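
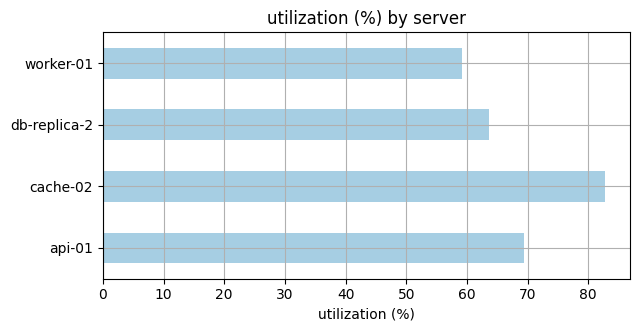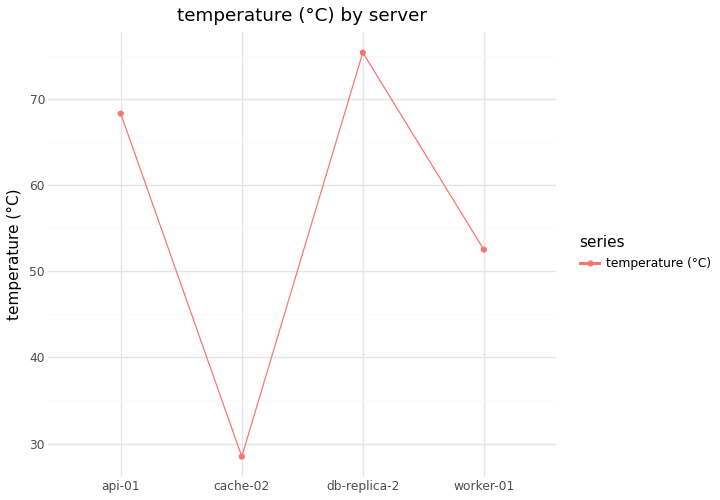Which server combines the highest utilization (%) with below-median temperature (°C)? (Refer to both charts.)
Chart 2 median temperature (°C) ≈ 60; below-median servers: cache-02, worker-01. Among those, cache-02 has the highest utilization (%) (≈ 80).

cache-02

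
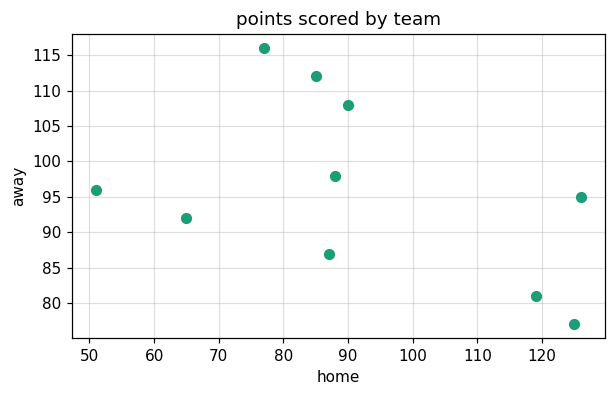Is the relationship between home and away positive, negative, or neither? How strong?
Points are negatively correlated; moderate (|r| ≈ 0.5).

negative, moderate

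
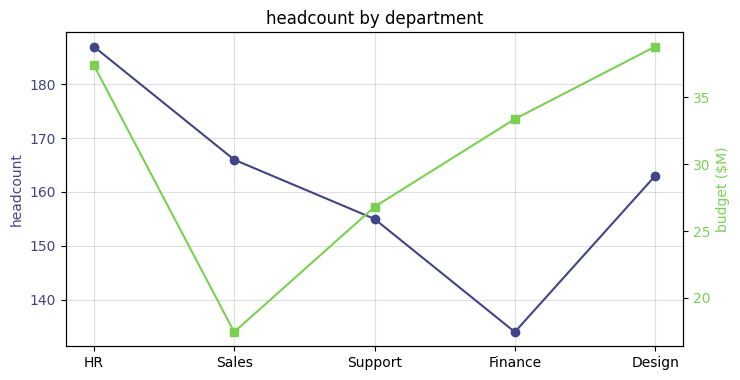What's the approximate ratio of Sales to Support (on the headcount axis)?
Sales ≈ 165, Support ≈ 155; 165/155 ≈ 1.06.

≈ 1.06×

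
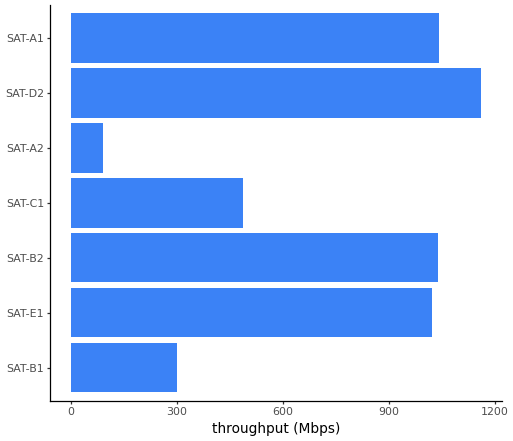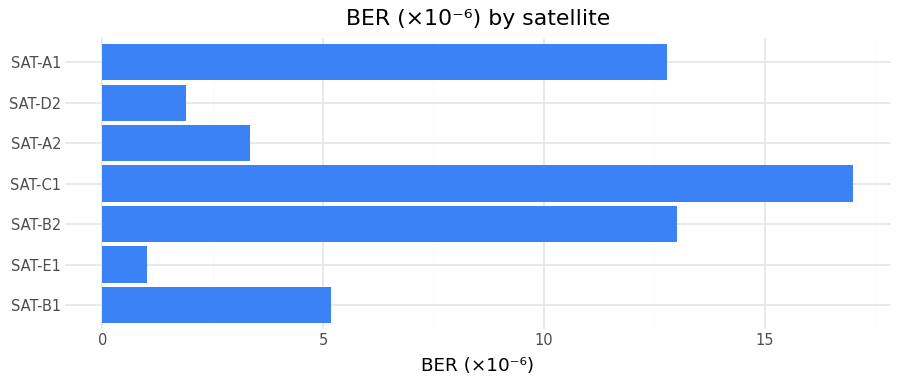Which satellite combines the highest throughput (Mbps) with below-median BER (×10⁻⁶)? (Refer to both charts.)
Chart 2 median BER (×10⁻⁶) ≈ 6; below-median satellites: SAT-E1, SAT-A2, SAT-D2. Among those, SAT-D2 has the highest throughput (Mbps) (≈ 1200).

SAT-D2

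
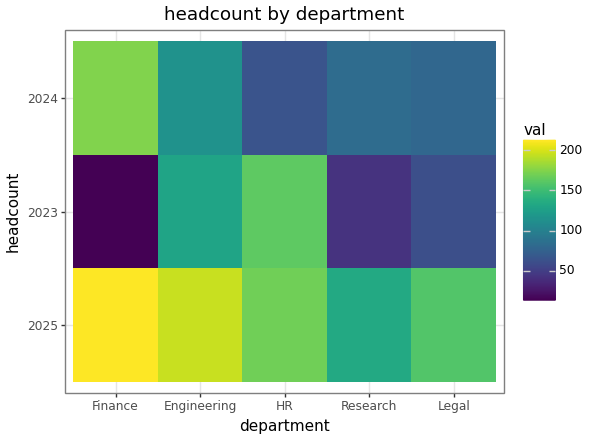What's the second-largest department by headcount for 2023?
Engineering

Top 3 for 2023: HR ≈ 160, Engineering ≈ 120, Legal ≈ 60.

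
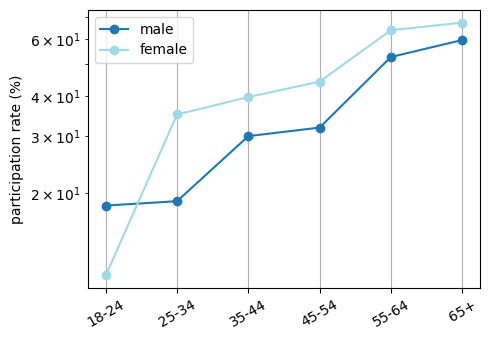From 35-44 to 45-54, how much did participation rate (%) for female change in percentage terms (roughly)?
≈ +12.5%

35-44 ≈ 40, 45-54 ≈ 45; (45 − 40) / 40 ≈ +12.5%.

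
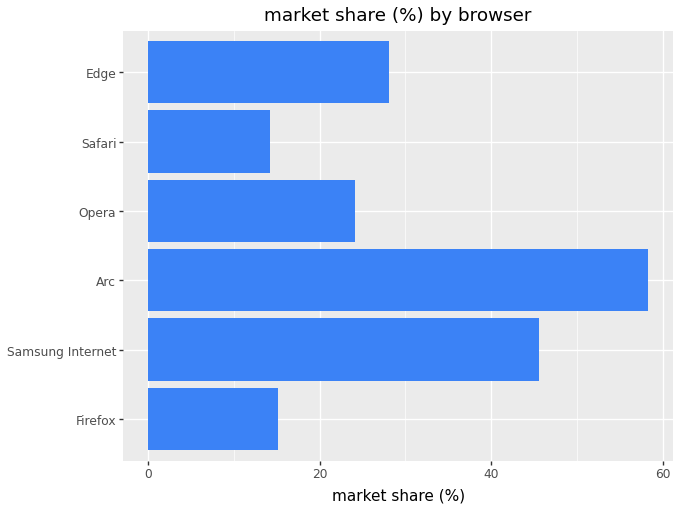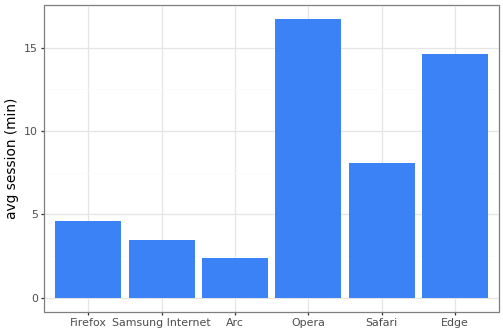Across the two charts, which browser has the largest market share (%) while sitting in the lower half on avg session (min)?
Chart 2 median avg session (min) ≈ 6; below-median browsers: Firefox, Samsung Internet, Arc. Among those, Arc has the highest market share (%) (≈ 60).

Arc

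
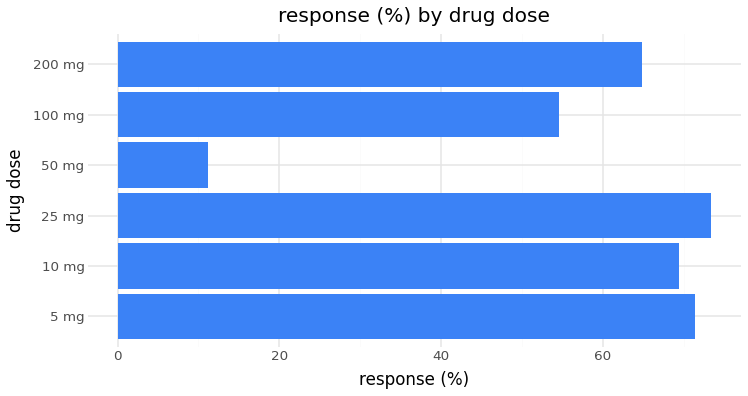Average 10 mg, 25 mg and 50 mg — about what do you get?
(70 + 70 + 10) / 3 ≈ 50.

≈ 50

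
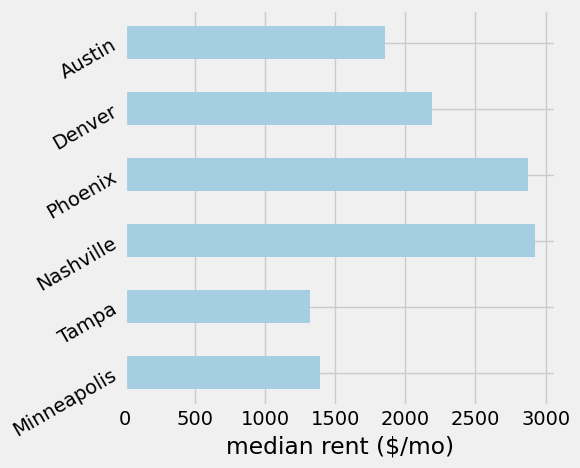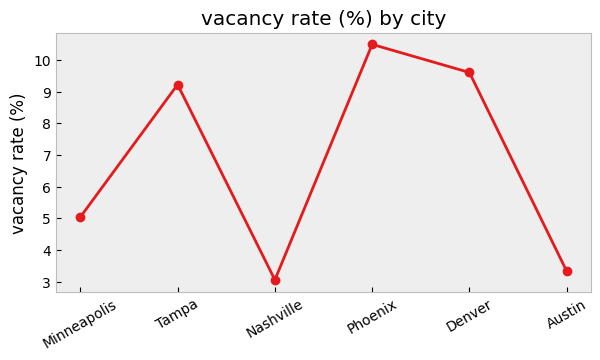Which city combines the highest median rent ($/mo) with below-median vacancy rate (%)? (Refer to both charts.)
Nashville

Chart 2 median vacancy rate (%) ≈ 7; below-median cities: Minneapolis, Nashville, Austin. Among those, Nashville has the highest median rent ($/mo) (≈ 3000).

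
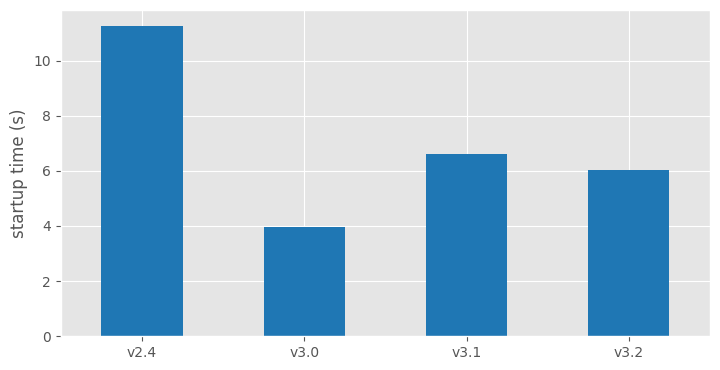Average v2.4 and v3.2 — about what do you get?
(11 + 6) / 2 ≈ 8.

≈ 8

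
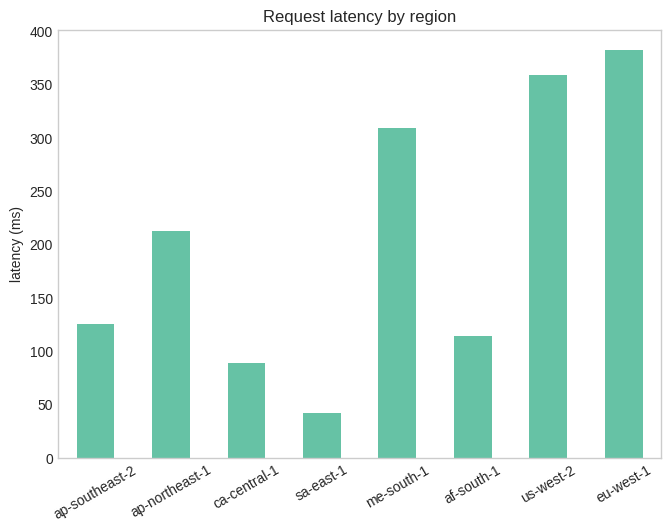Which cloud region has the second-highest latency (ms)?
us-west-2

Top 3: eu-west-1 ≈ 400, us-west-2 ≈ 350, me-south-1 ≈ 300.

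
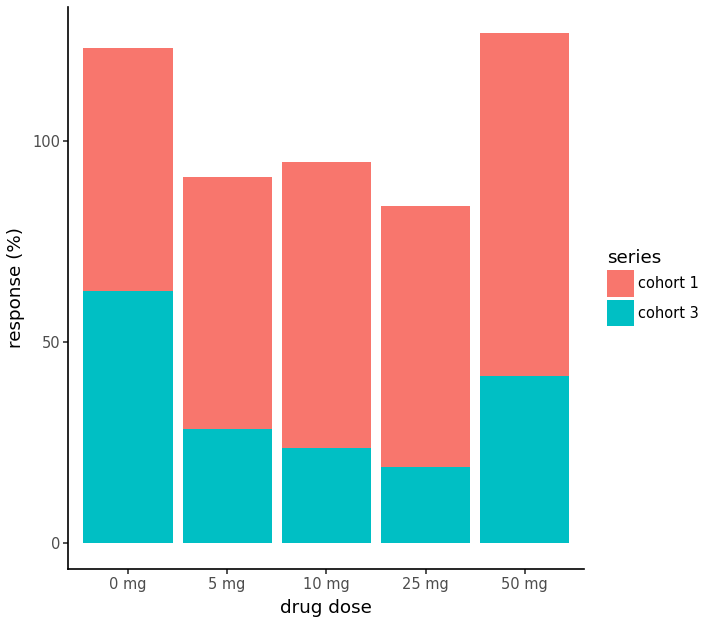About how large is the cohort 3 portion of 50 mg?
≈ 40

cohort 3 top ≈ 40, bottom ≈ 0; segment ≈ 40.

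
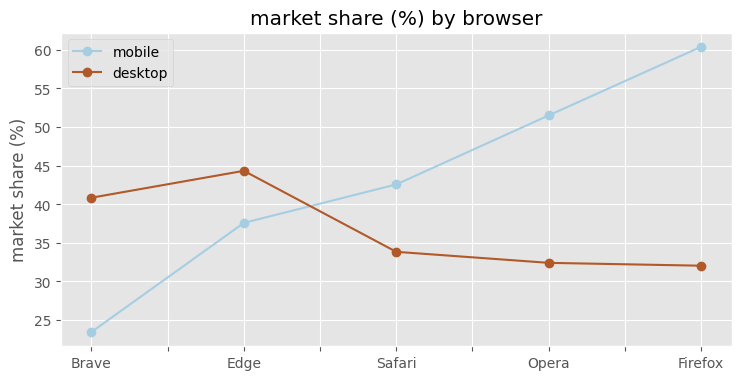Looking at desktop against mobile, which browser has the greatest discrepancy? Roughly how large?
Firefox: desktop ≈ 30, mobile ≈ 60 → gap ≈ 30. Next-largest (Opera) is only ≈ 20.

Firefox, ≈ 30 %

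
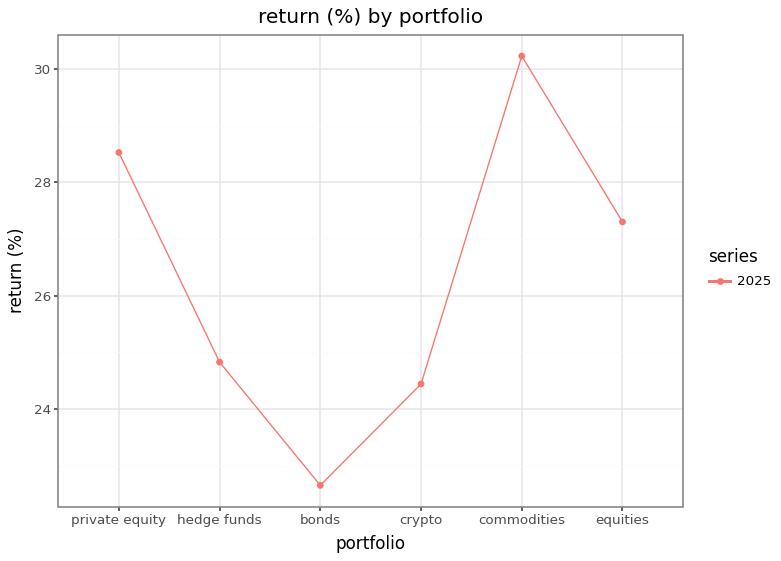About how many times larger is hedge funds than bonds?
≈ 1.09×

hedge funds ≈ 25, bonds ≈ 23; 25/23 ≈ 1.09.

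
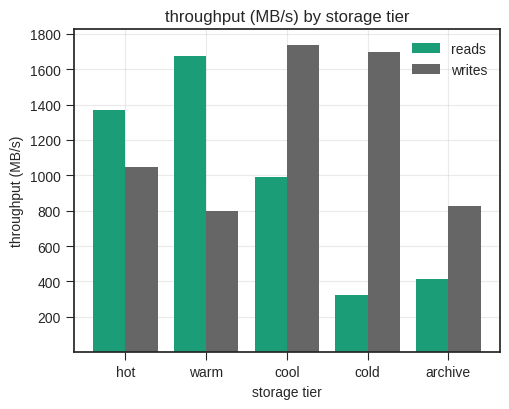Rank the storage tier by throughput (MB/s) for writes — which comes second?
cold

Top 3 for writes: cool ≈ 1800, cold ≈ 1600, hot ≈ 1000.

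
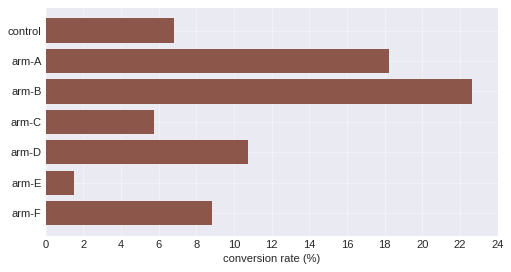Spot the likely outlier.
arm-B

arm-B ≈ 22; the rest sit between ≈ 2 and ≈ 18.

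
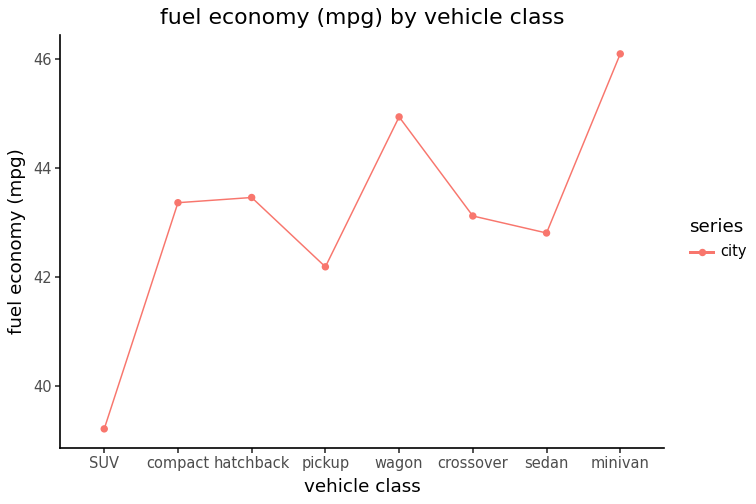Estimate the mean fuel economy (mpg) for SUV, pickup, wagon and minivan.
≈ 43

(39 + 42 + 45 + 46) / 4 ≈ 43.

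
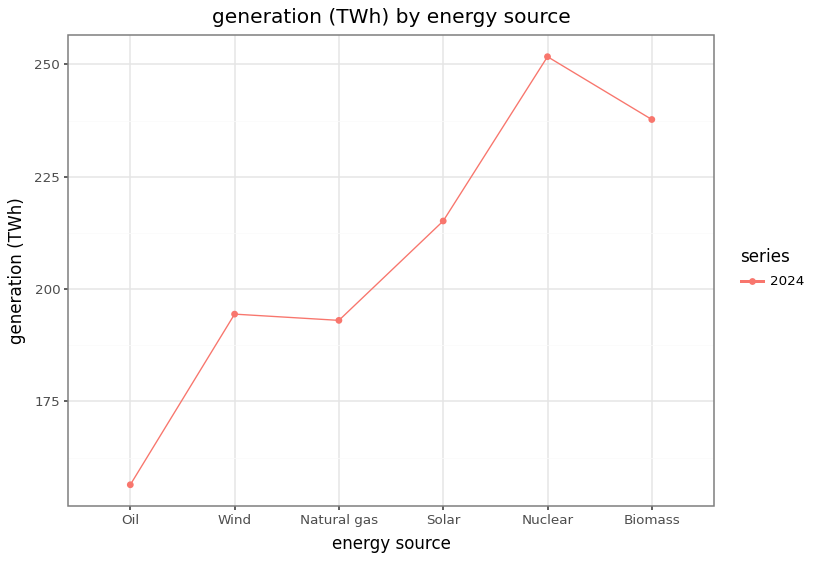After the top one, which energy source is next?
Biomass

Top 3: Nuclear ≈ 250, Biomass ≈ 240, Solar ≈ 220.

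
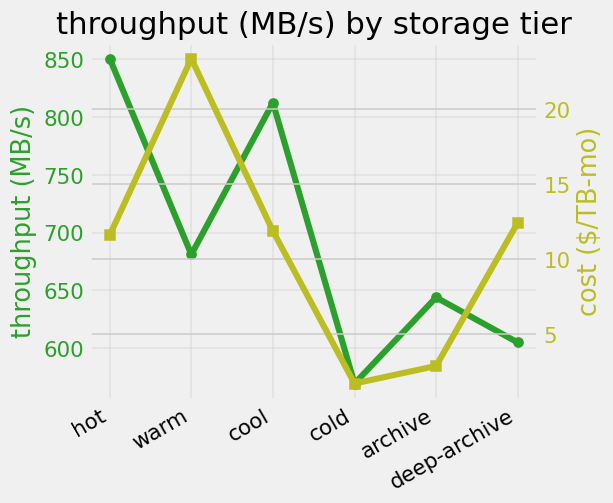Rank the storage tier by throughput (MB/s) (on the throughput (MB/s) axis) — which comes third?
Top 4 (on the throughput (MB/s) axis): hot ≈ 850, cool ≈ 825, warm ≈ 675, archive ≈ 650.

warm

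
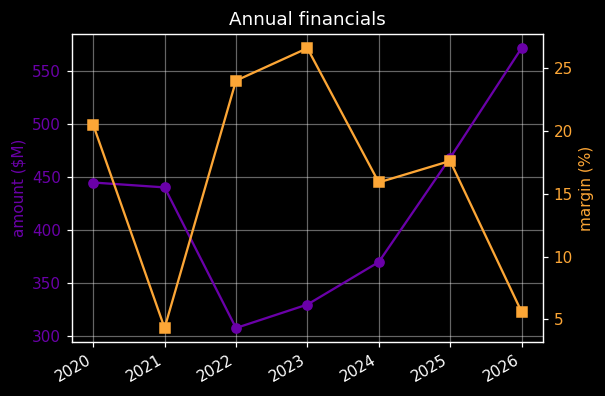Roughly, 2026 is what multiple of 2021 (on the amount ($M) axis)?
2026 ≈ 575, 2021 ≈ 450; 575/450 ≈ 1.28.

≈ 1.28×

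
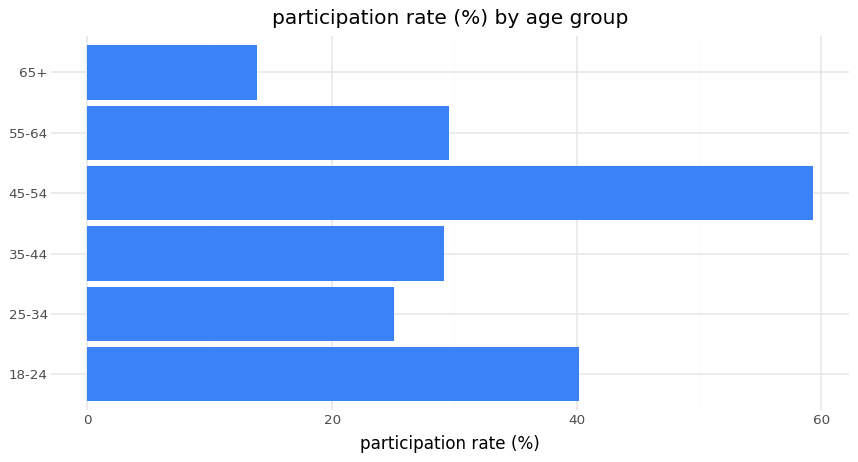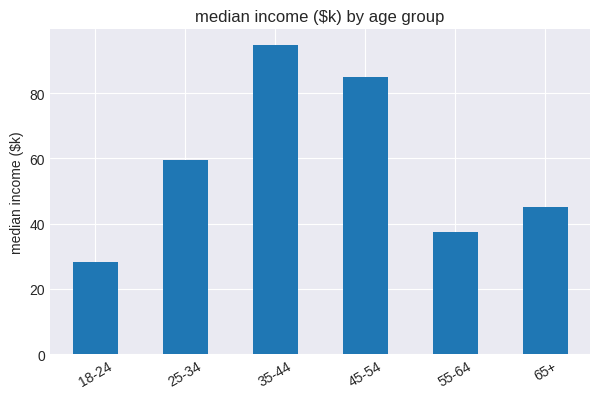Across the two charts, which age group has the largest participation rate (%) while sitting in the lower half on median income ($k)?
18-24

Chart 2 median median income ($k) ≈ 50; below-median age groups: 18-24, 55-64, 65+. Among those, 18-24 has the highest participation rate (%) (≈ 40).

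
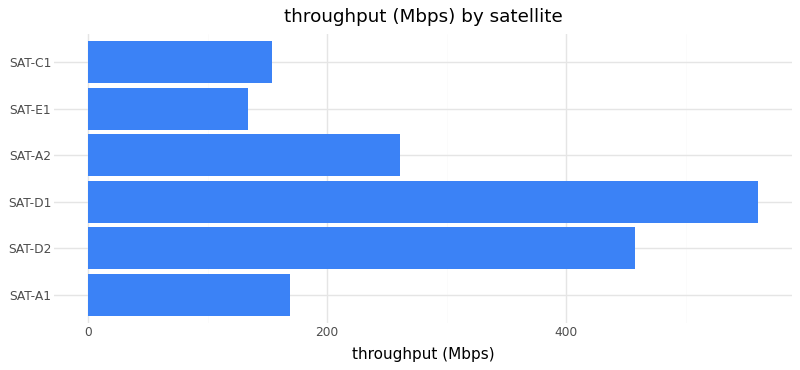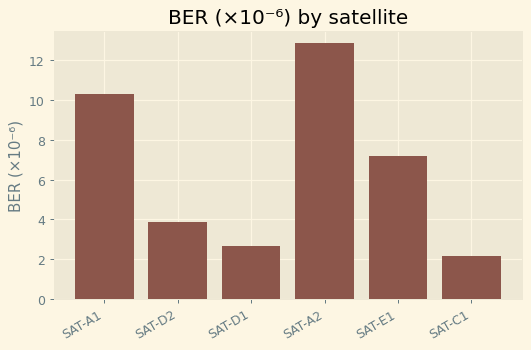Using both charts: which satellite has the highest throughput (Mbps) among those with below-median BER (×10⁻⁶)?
Chart 2 median BER (×10⁻⁶) ≈ 6; below-median satellites: SAT-D2, SAT-D1, SAT-C1. Among those, SAT-D1 has the highest throughput (Mbps) (≈ 600).

SAT-D1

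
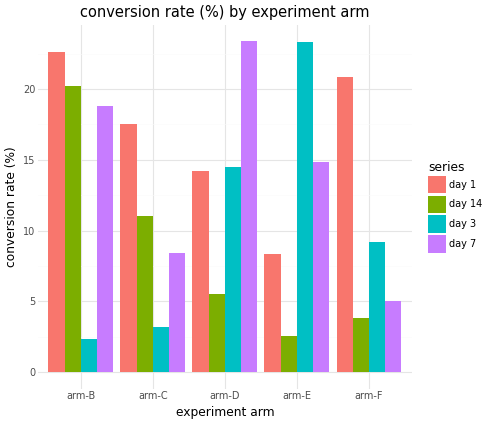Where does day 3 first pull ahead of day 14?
arm-D

arm-C: day 3 ≈ 4 vs day 14 ≈ 12 (not yet); arm-D: day 3 ≈ 14 vs day 14 ≈ 6 (first crossover).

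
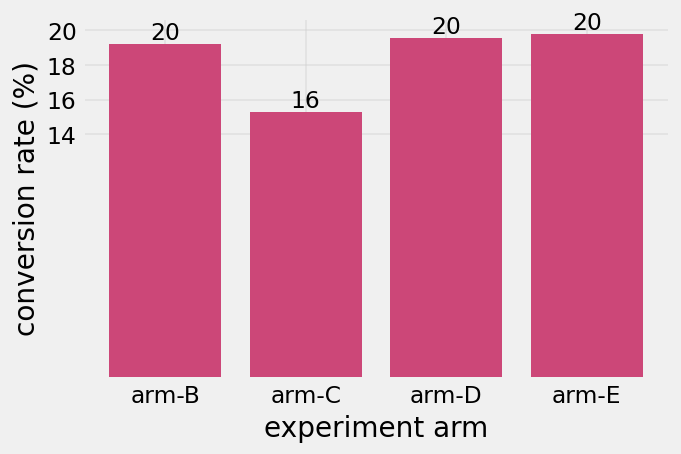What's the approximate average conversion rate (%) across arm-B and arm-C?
(20 + 16) / 2 ≈ 18.

≈ 18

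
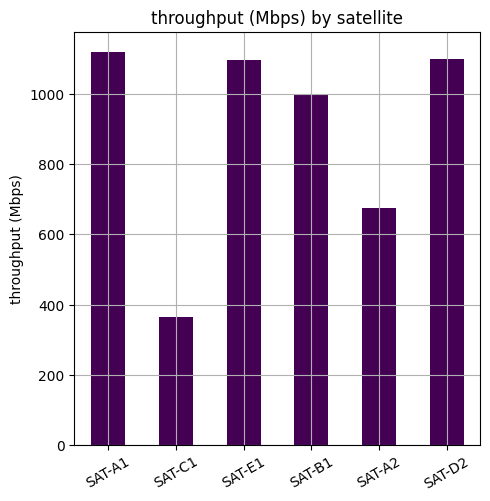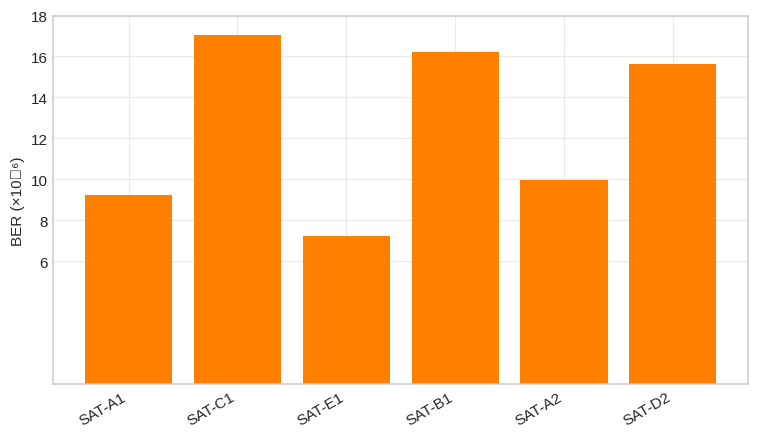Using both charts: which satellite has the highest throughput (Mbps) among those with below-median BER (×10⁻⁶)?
SAT-A1

Chart 2 median BER (×10⁻⁶) ≈ 12; below-median satellites: SAT-A1, SAT-E1, SAT-A2. Among those, SAT-A1 has the highest throughput (Mbps) (≈ 1200).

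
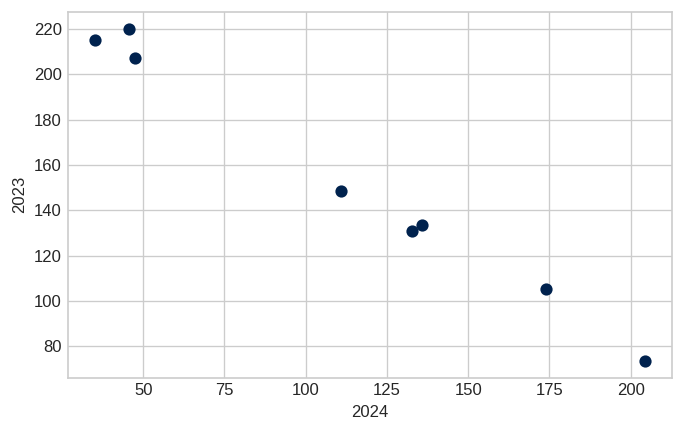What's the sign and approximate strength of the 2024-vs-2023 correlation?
negative, strong

Points are negatively correlated; strong (|r| ≈ 1.0).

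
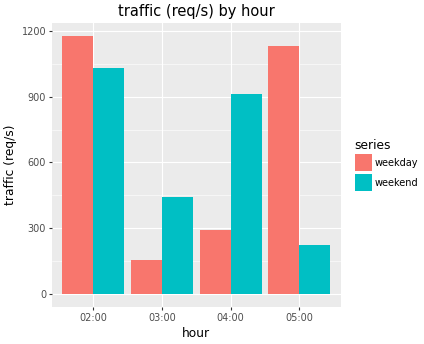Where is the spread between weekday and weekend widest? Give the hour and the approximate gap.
05:00: weekday ≈ 1100, weekend ≈ 200 → gap ≈ 900. Next-largest (04:00) is only ≈ 600.

05:00, ≈ 900 req/s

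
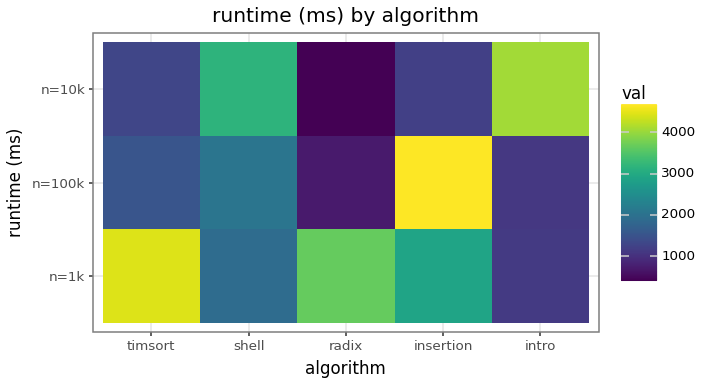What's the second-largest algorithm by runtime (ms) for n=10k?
shell

Top 3 for n=10k: intro ≈ 4000, shell ≈ 3000, timsort ≈ 1500.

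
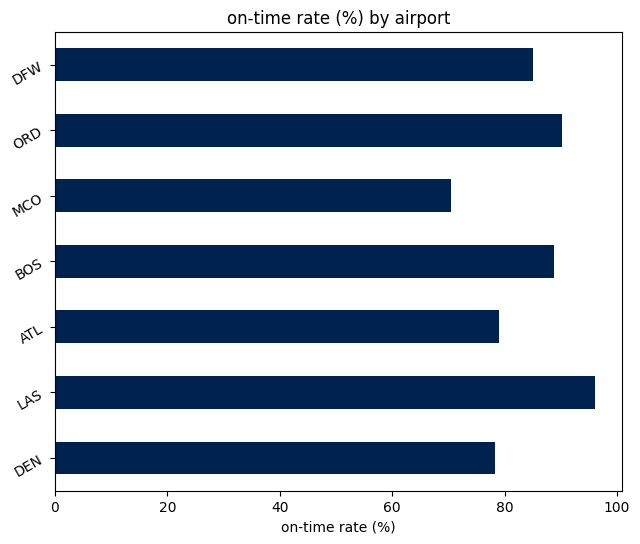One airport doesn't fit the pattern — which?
MCO

MCO ≈ 70; the rest sit between ≈ 80 and ≈ 100.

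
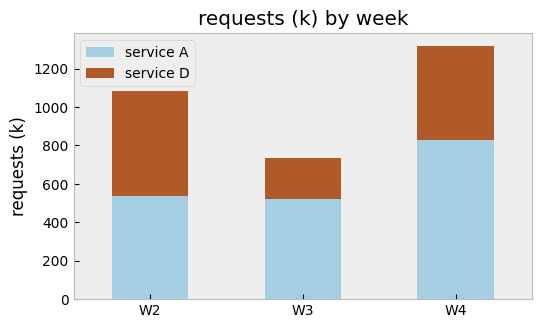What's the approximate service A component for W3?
≈ 600

service A top ≈ 600, bottom ≈ 0; segment ≈ 600.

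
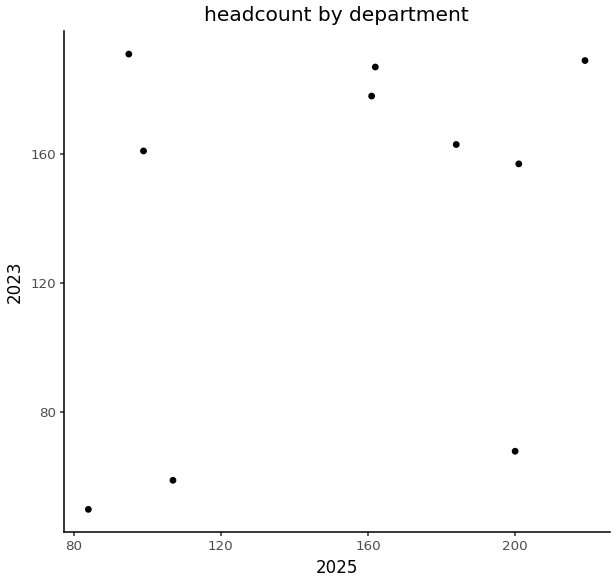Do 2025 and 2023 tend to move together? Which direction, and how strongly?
positive, weak

Points are positively correlated; weak (|r| ≈ 0.3).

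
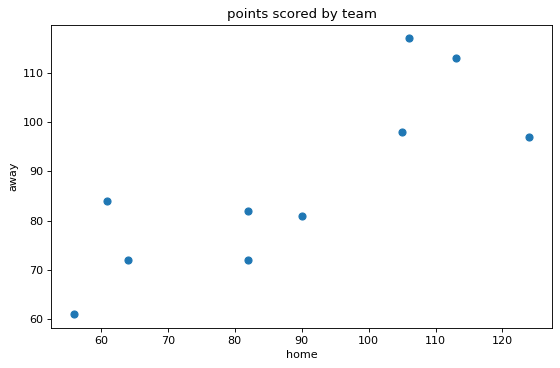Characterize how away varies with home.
Points are positively correlated; strong (|r| ≈ 0.8).

positive, strong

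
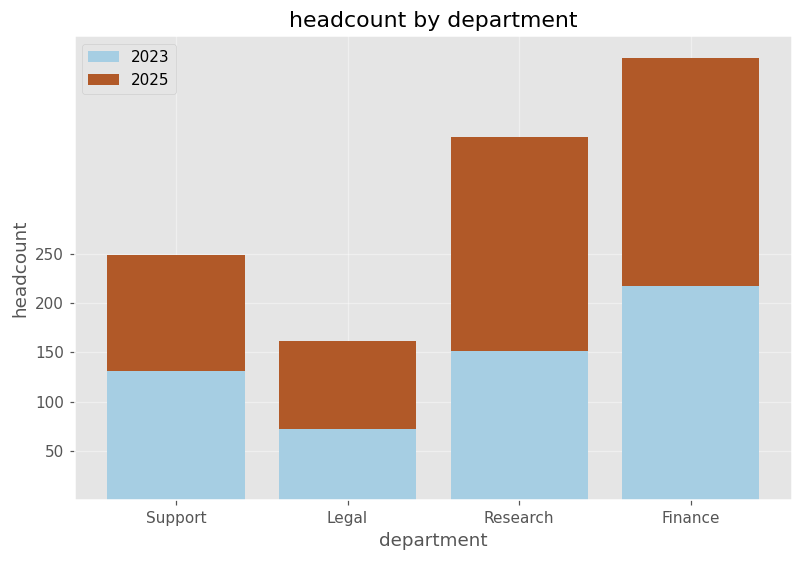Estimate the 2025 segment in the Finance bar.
2025 top ≈ 450, bottom ≈ 200; segment ≈ 250.

≈ 250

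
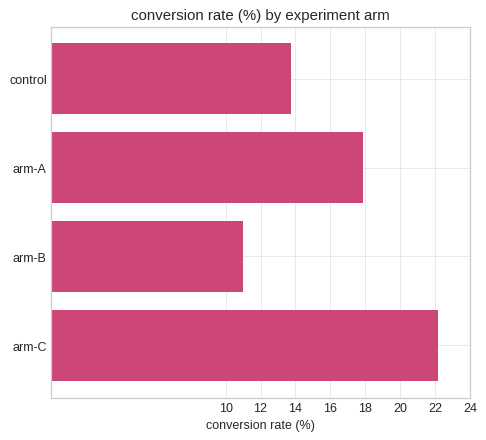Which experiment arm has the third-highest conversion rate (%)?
Top 4: arm-C ≈ 22, arm-A ≈ 18, control ≈ 14, arm-B ≈ 12.

control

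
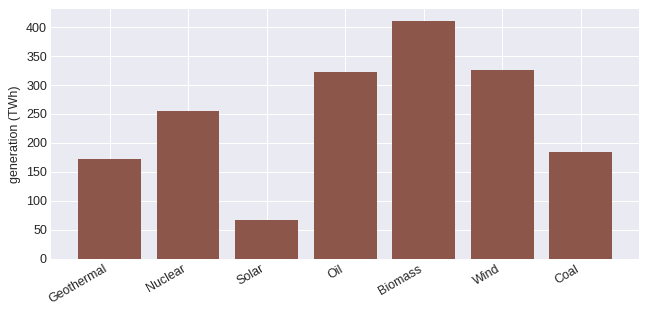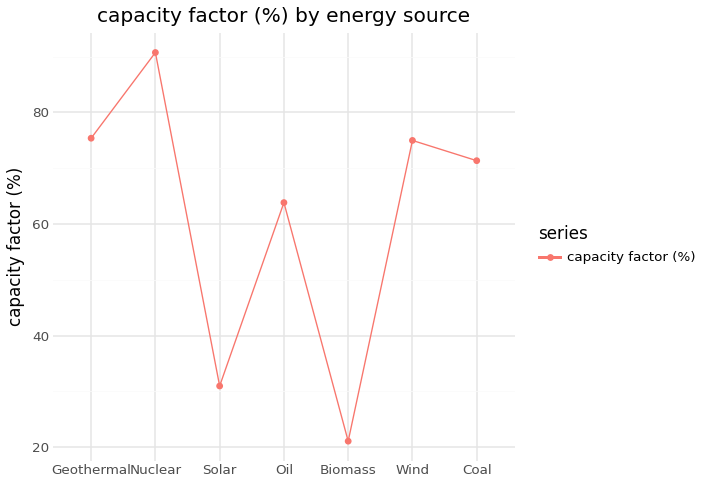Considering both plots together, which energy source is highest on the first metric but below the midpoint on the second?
Biomass

Chart 2 median capacity factor (%) ≈ 70; below-median energy sources: Solar, Oil, Biomass. Among those, Biomass has the highest generation (TWh) (≈ 400).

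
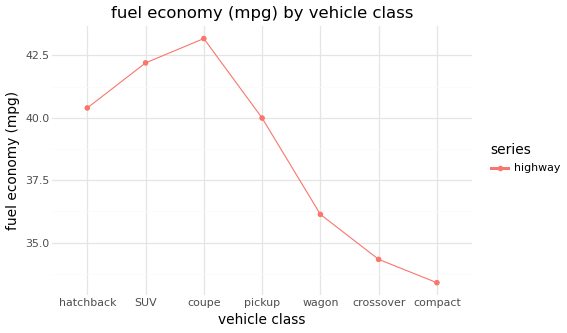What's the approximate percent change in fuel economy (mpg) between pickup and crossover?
≈ -15%

pickup ≈ 40, crossover ≈ 34; (34 − 40) / 40 ≈ -15%.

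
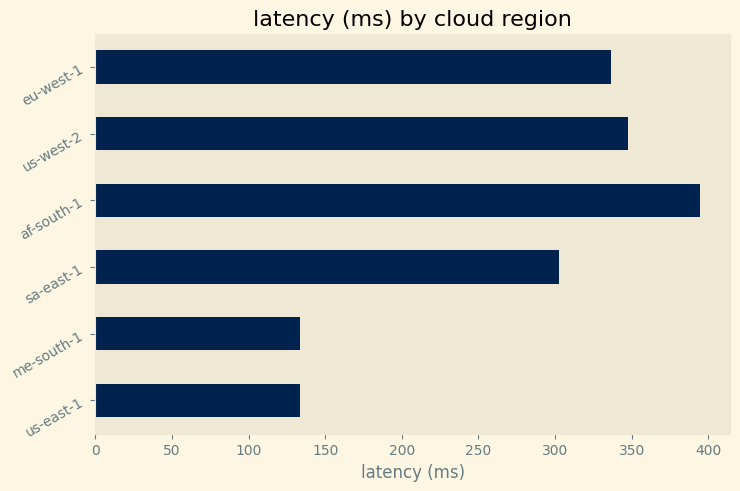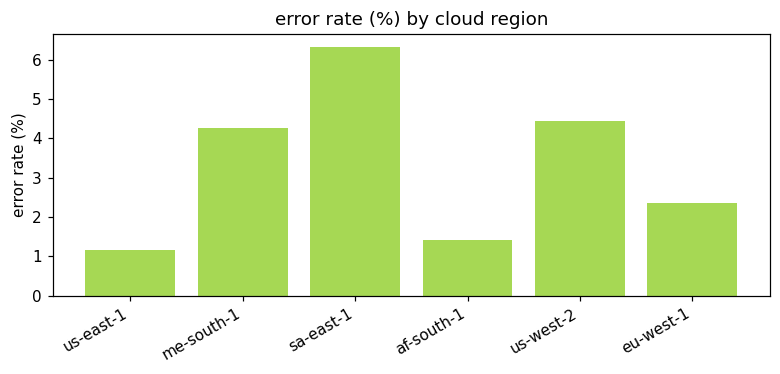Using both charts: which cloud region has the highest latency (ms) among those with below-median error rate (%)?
af-south-1

Chart 2 median error rate (%) ≈ 3; below-median cloud regions: us-east-1, af-south-1, eu-west-1. Among those, af-south-1 has the highest latency (ms) (≈ 400).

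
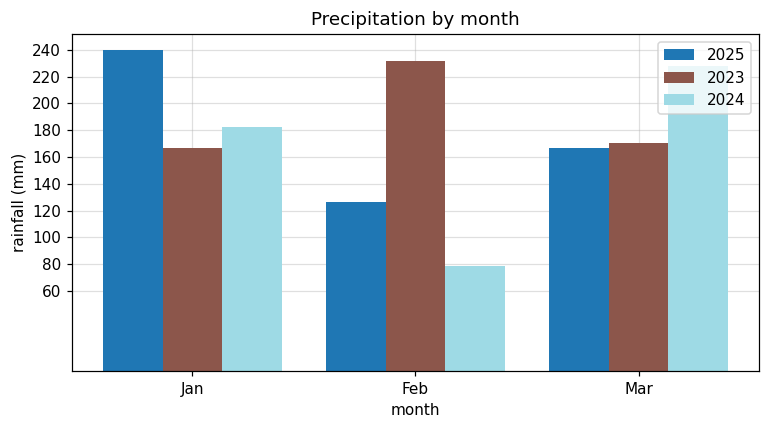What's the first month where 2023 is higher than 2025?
Feb

Jan: 2023 ≈ 160 vs 2025 ≈ 240 (not yet); Feb: 2023 ≈ 240 vs 2025 ≈ 120 (first crossover).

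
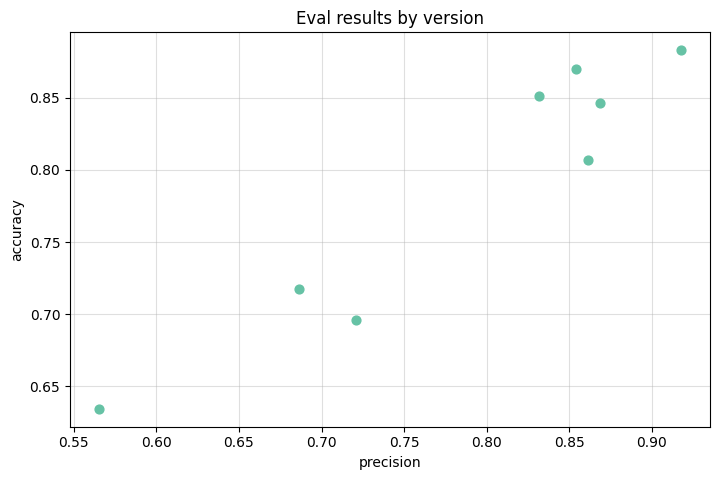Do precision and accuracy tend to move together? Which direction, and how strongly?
Points are positively correlated; strong (|r| ≈ 1.0).

positive, strong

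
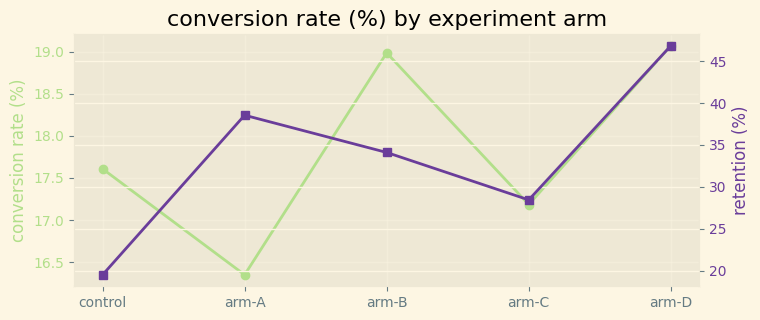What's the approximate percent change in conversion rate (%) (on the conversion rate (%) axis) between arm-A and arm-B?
≈ +15.2%

arm-A ≈ 16.5, arm-B ≈ 19.0; (19.0 − 16.5) / 16.5 ≈ +15.2%.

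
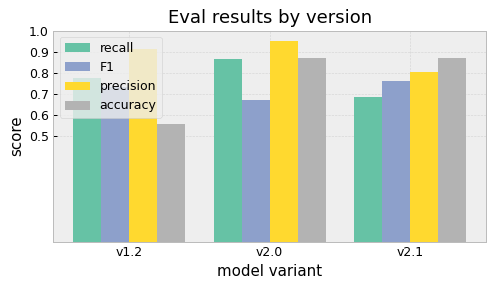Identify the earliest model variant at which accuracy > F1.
v1.2: accuracy ≈ 0.6 vs F1 ≈ 0.7 (not yet); v2.0: accuracy ≈ 0.9 vs F1 ≈ 0.7 (first crossover).

v2.0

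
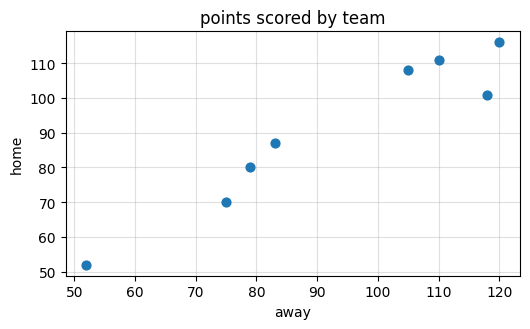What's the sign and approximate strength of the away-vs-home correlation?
Points are positively correlated; strong (|r| ≈ 1.0).

positive, strong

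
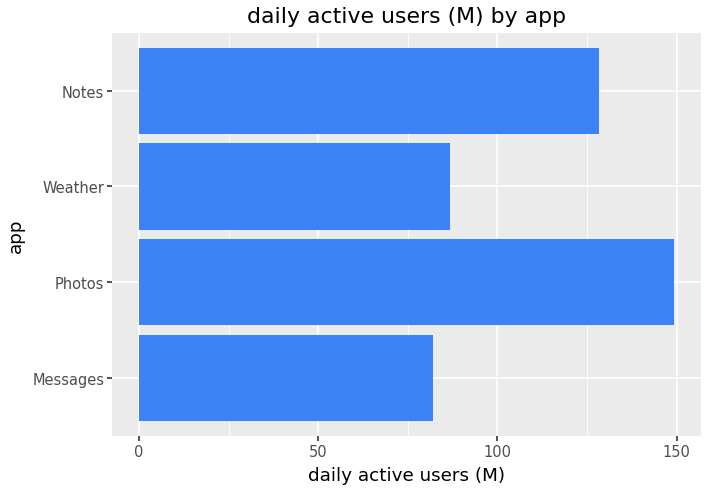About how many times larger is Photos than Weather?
Photos ≈ 140, Weather ≈ 80; 140/80 ≈ 1.75.

≈ 1.75×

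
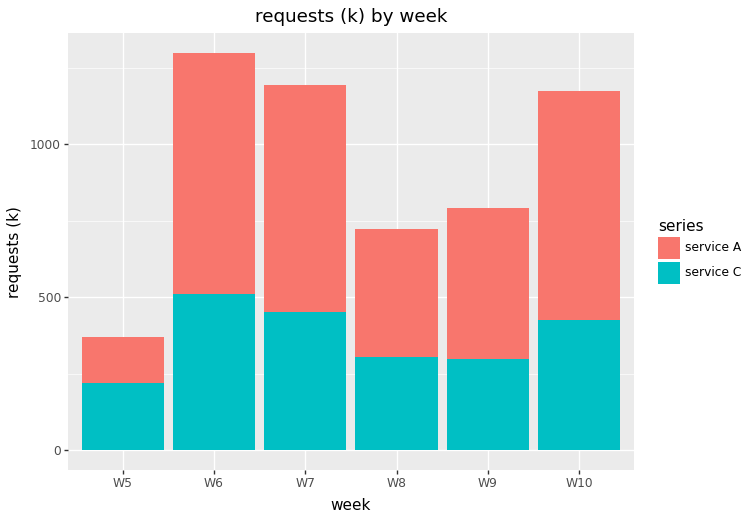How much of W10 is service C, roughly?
service C top ≈ 400, bottom ≈ 0; segment ≈ 400.

≈ 400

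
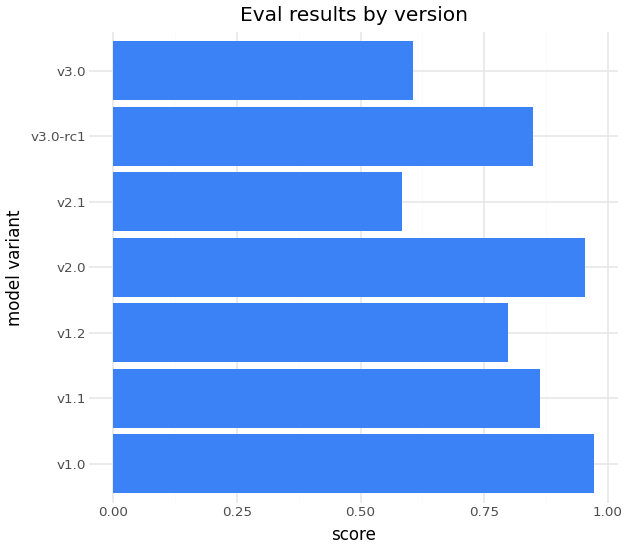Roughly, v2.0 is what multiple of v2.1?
v2.0 ≈ 1.0, v2.1 ≈ 0.6; 1.0/0.6 ≈ 1.67.

≈ 1.67×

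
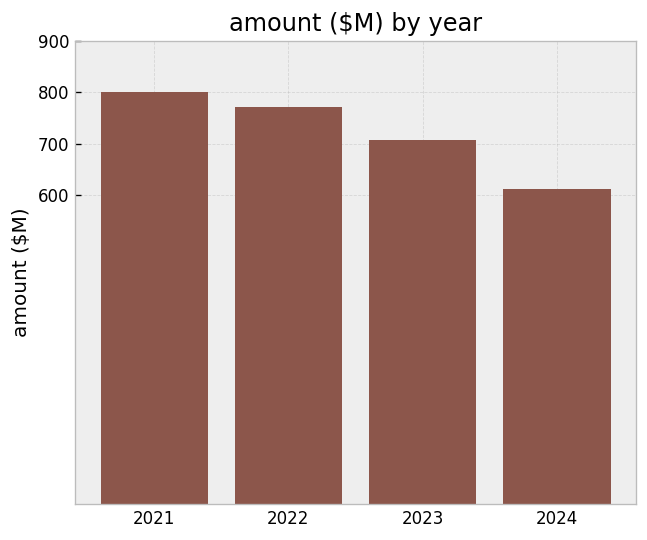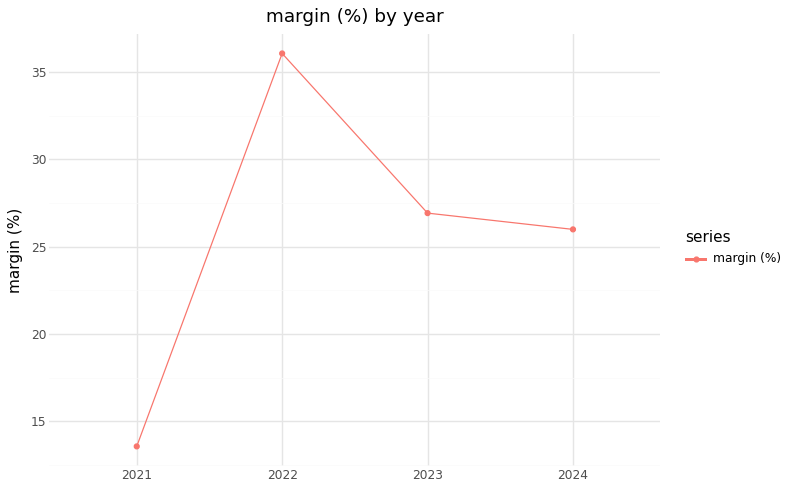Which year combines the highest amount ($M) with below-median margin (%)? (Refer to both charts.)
Chart 2 median margin (%) ≈ 25; below-median years: 2021, 2024. Among those, 2021 has the highest amount ($M) (≈ 800).

2021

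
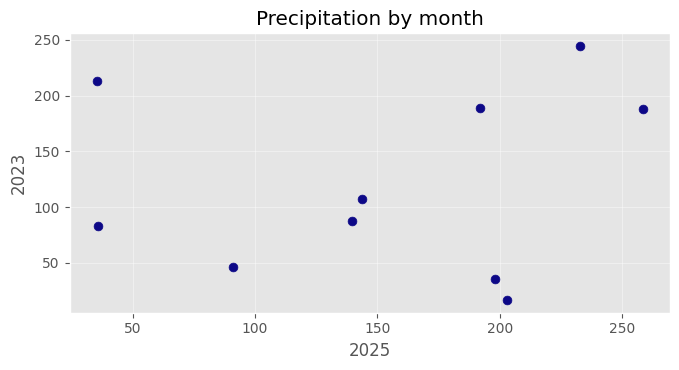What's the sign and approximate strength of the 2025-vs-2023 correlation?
no clear correlation

Points are roughly uncorrelated; weak (|r| ≈ 0.2).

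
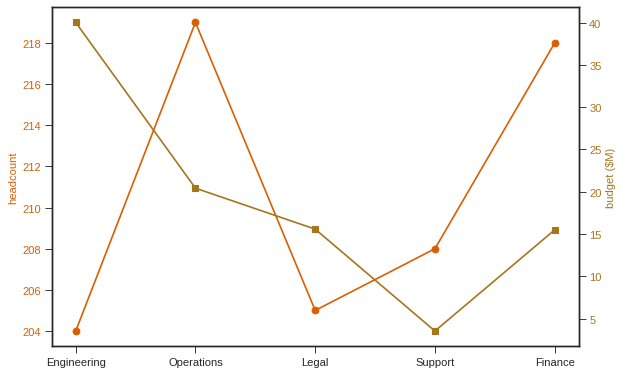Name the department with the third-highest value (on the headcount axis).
Top 4 (on the headcount axis): Operations ≈ 220, Finance ≈ 218, Support ≈ 208, Legal ≈ 204.

Support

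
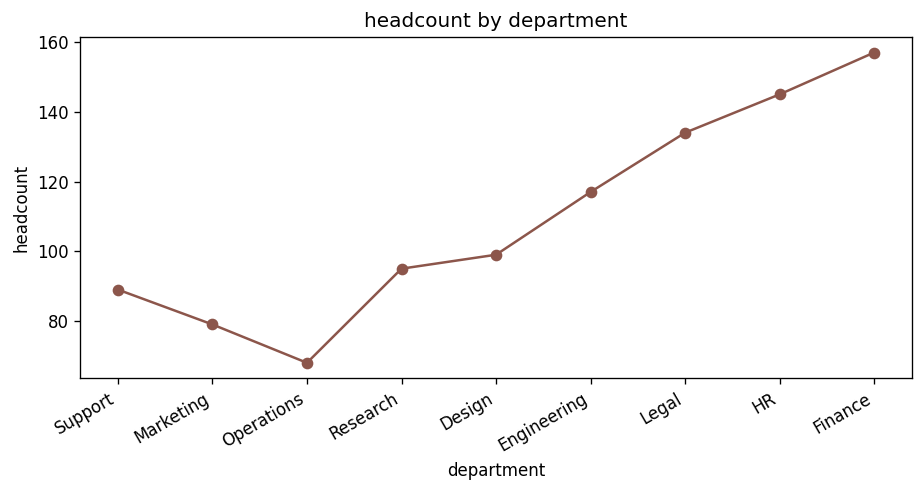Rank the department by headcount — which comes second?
Top 3: Finance ≈ 160, HR ≈ 140, Legal ≈ 130.

HR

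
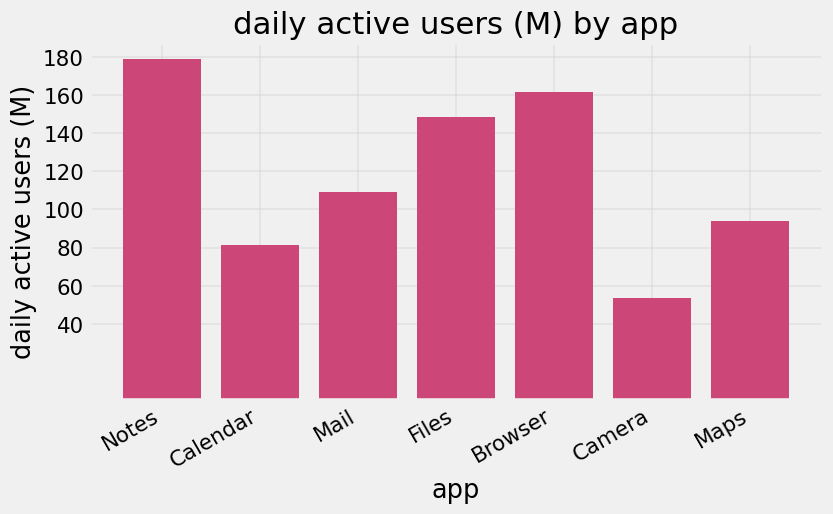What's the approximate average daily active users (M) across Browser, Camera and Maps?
≈ 107

(160 + 60 + 100) / 3 ≈ 107.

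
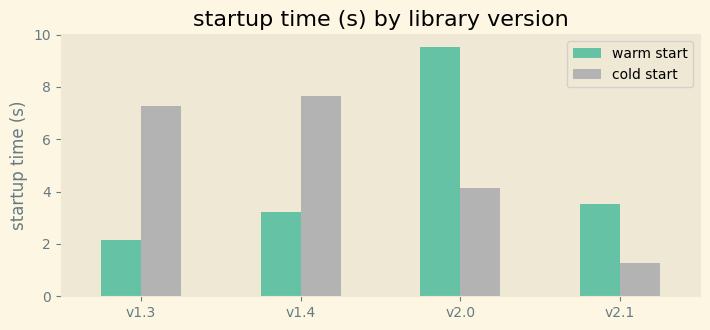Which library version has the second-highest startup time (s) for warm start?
v2.1

Top 3 for warm start: v2.0 ≈ 10, v2.1 ≈ 4, v1.4 ≈ 3.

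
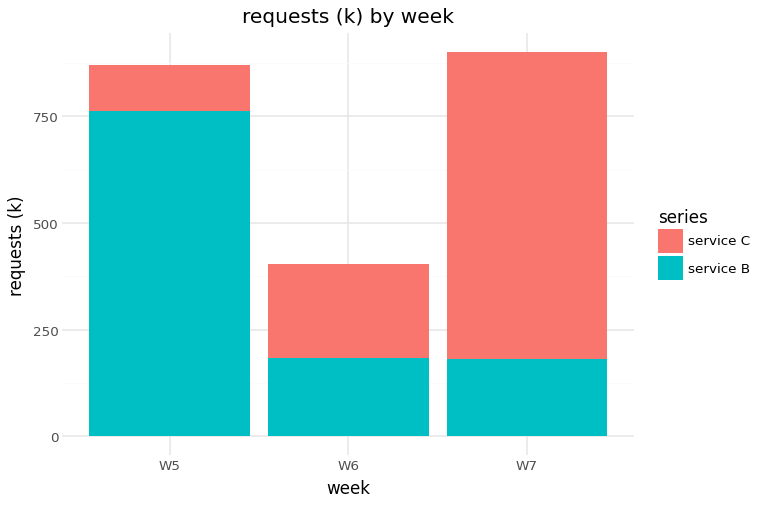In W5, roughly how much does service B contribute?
service B top ≈ 800, bottom ≈ 0; segment ≈ 800.

≈ 800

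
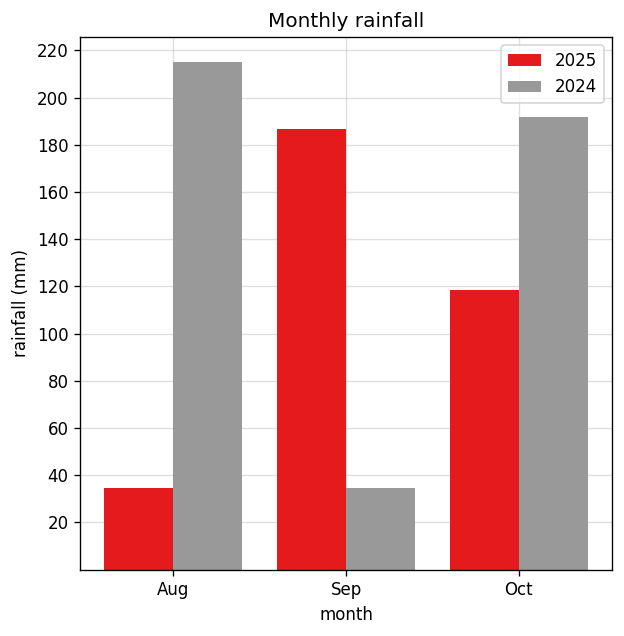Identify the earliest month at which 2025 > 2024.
Sep

Aug: 2025 ≈ 40 vs 2024 ≈ 220 (not yet); Sep: 2025 ≈ 180 vs 2024 ≈ 40 (first crossover).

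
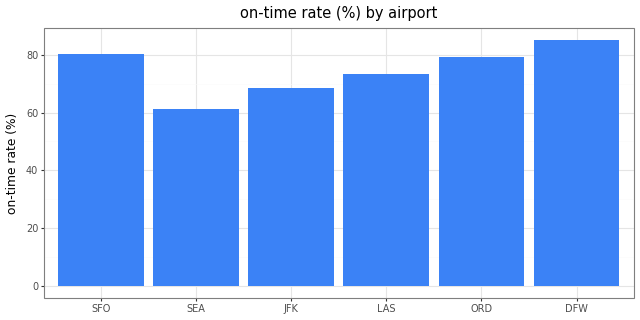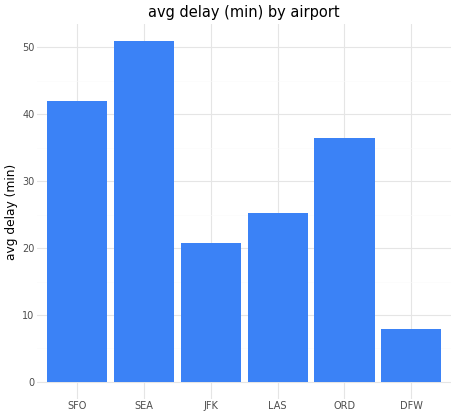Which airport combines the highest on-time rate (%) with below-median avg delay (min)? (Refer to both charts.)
DFW

Chart 2 median avg delay (min) ≈ 30; below-median airports: JFK, LAS, DFW. Among those, DFW has the highest on-time rate (%) (≈ 90).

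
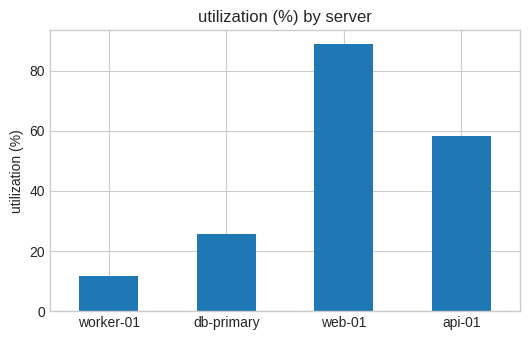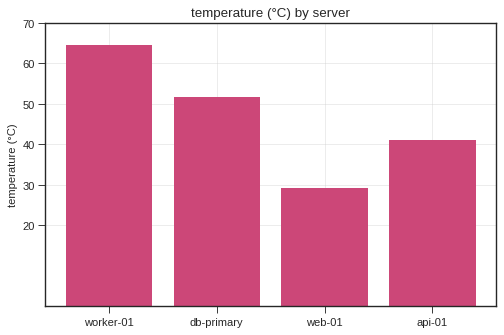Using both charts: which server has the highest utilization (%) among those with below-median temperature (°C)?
Chart 2 median temperature (°C) ≈ 50; below-median servers: web-01, api-01. Among those, web-01 has the highest utilization (%) (≈ 90).

web-01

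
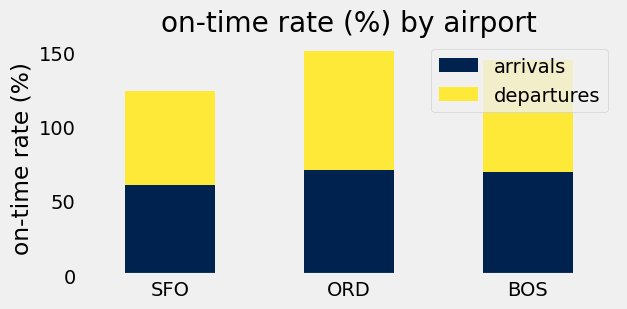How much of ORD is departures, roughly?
departures top ≈ 160, bottom ≈ 80; segment ≈ 80.

≈ 80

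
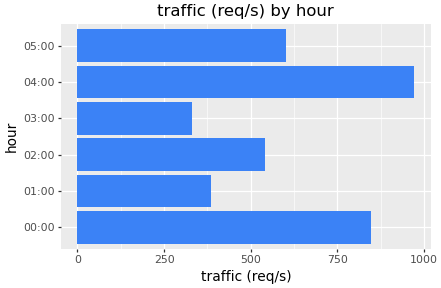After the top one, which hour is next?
Top 3: 04:00 ≈ 1000, 00:00 ≈ 800, 05:00 ≈ 600.

00:00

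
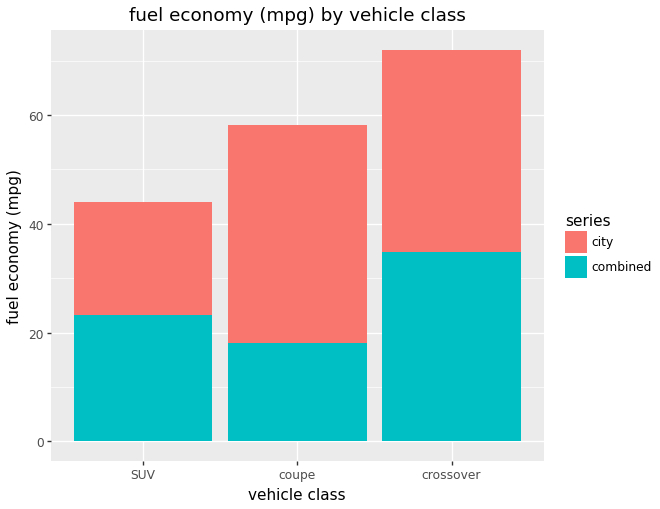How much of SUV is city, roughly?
≈ 20

city top ≈ 40, bottom ≈ 20; segment ≈ 20.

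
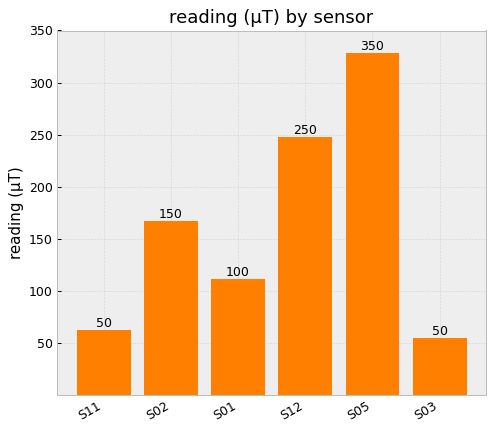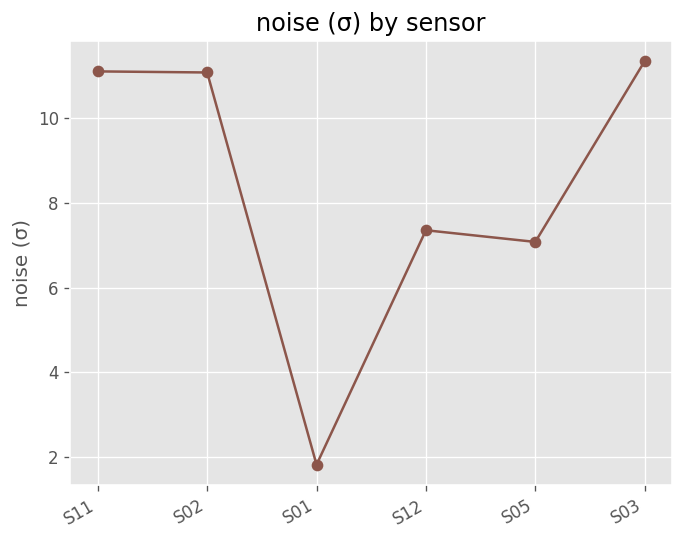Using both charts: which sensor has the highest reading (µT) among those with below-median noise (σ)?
Chart 2 median noise (σ) ≈ 10; below-median sensors: S01, S12, S05. Among those, S05 has the highest reading (µT) (≈ 350).

S05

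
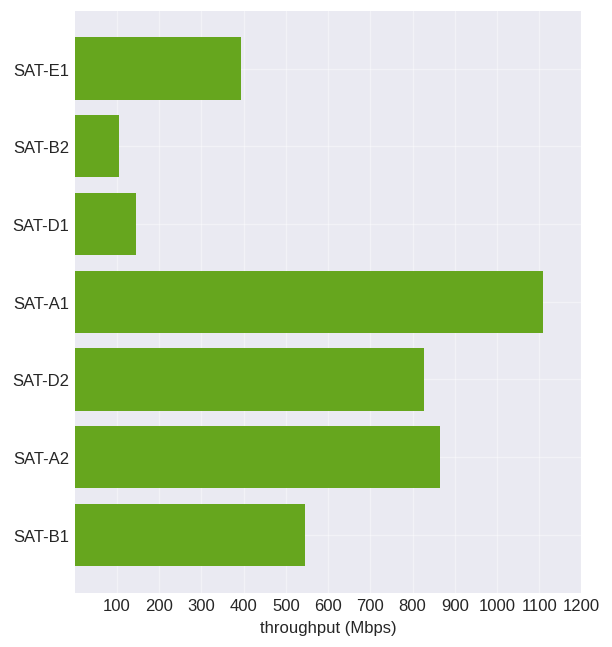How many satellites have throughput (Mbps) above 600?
3

Above 600: SAT-A1, SAT-D2, SAT-A2.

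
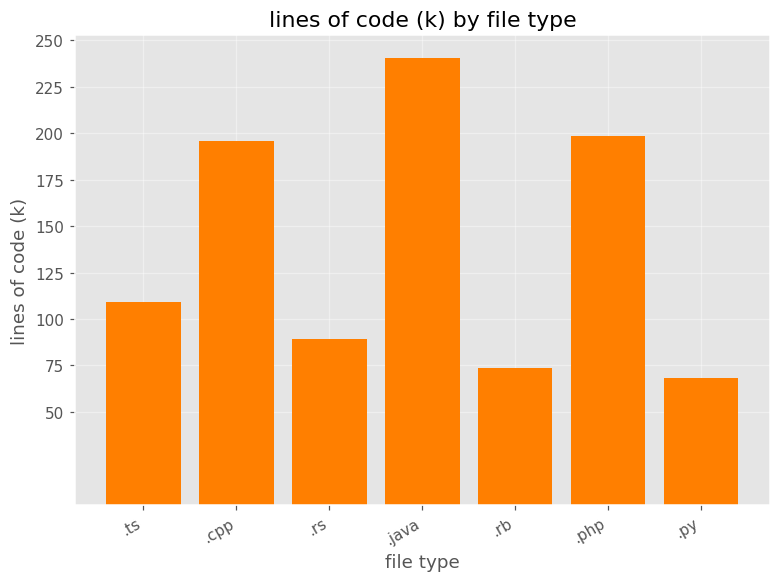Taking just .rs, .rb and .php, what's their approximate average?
(100 + 75 + 200) / 3 ≈ 125.

≈ 125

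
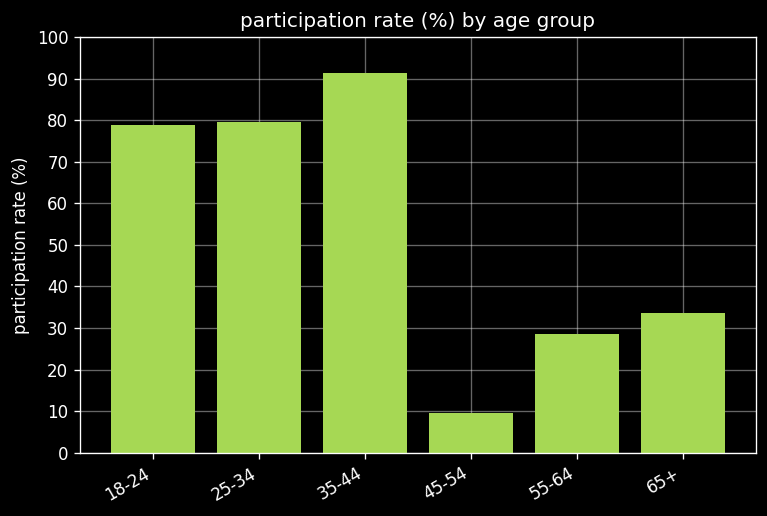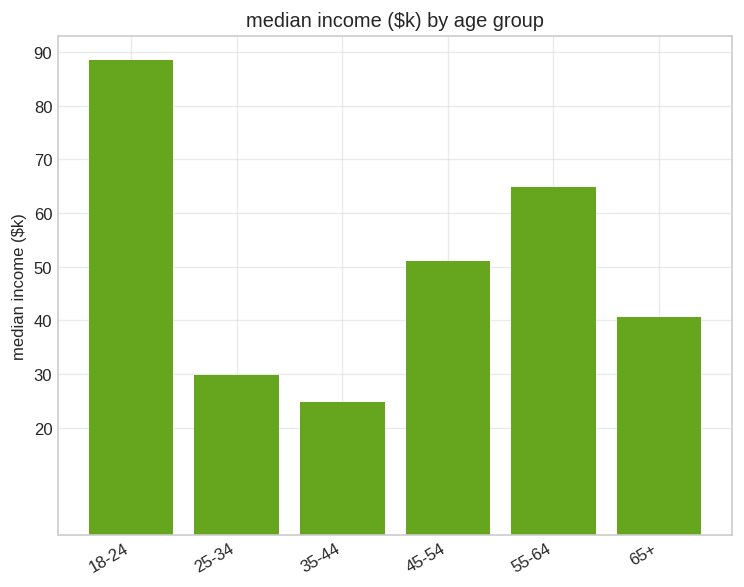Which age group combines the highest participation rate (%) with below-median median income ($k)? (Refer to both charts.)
Chart 2 median median income ($k) ≈ 50; below-median age groups: 25-34, 35-44, 65+. Among those, 35-44 has the highest participation rate (%) (≈ 90).

35-44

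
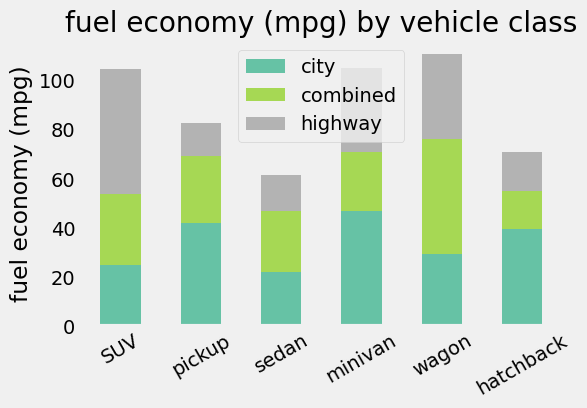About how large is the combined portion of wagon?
combined top ≈ 80, bottom ≈ 30; segment ≈ 50.

≈ 50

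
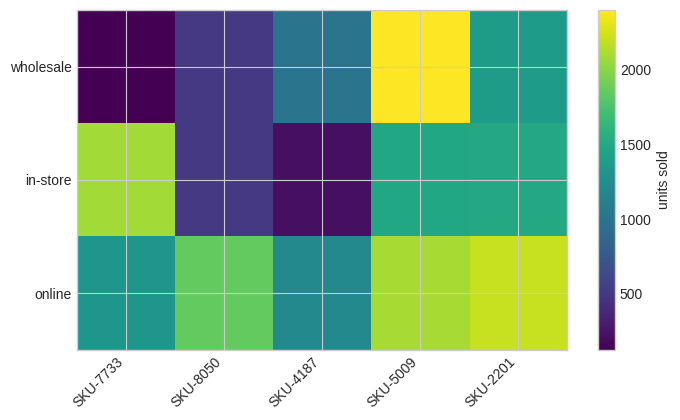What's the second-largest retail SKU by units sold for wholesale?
Top 3 for wholesale: SKU-5009 ≈ 2400, SKU-2201 ≈ 1400, SKU-4187 ≈ 1000.

SKU-2201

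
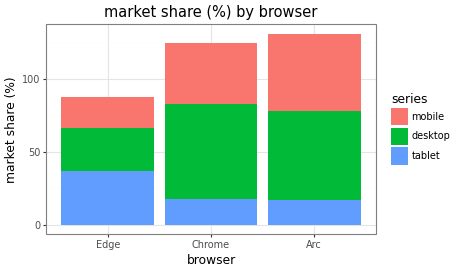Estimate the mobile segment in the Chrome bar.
mobile top ≈ 120, bottom ≈ 80; segment ≈ 40.

≈ 40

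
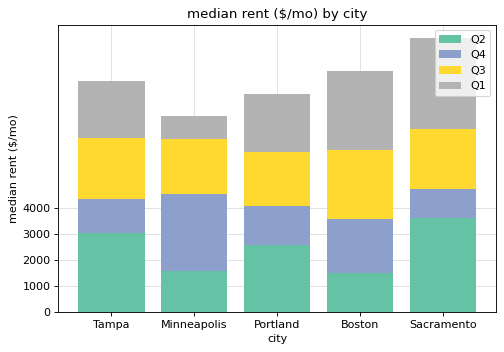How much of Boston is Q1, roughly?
Q1 top ≈ 9000, bottom ≈ 6000; segment ≈ 3000.

≈ 3000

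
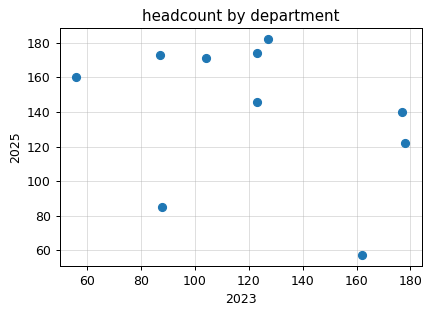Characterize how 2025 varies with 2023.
Points are negatively correlated; weak (|r| ≈ 0.3).

negative, weak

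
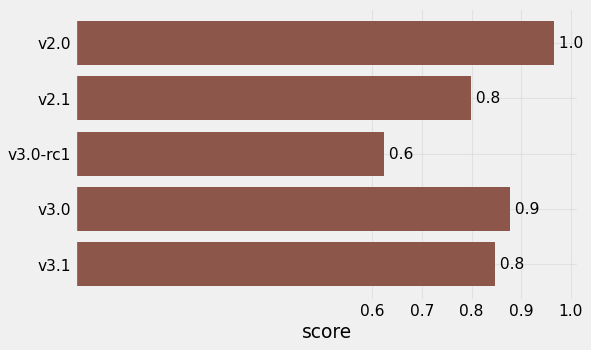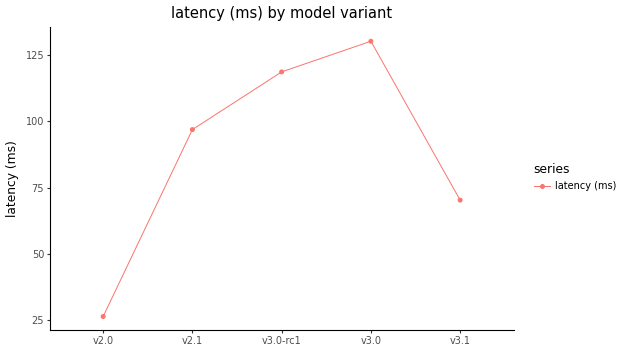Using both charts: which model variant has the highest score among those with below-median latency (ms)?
Chart 2 median latency (ms) ≈ 100; below-median model variants: v2.0, v3.1. Among those, v2.0 has the highest score (≈ 1).

v2.0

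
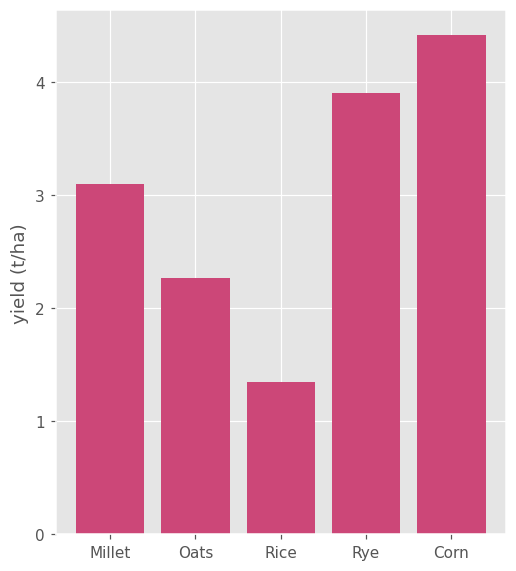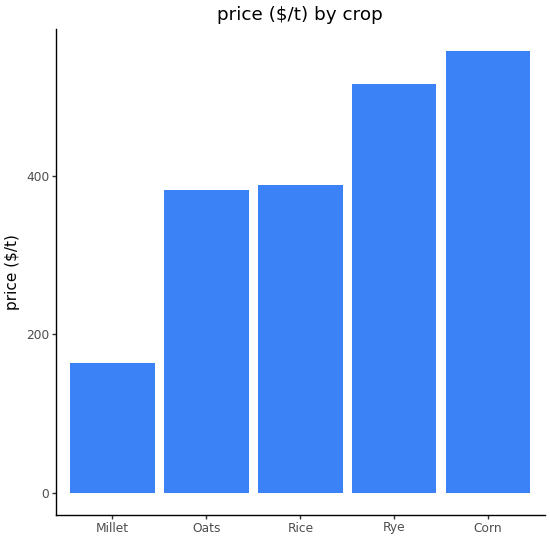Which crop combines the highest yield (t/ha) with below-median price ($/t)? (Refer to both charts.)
Chart 2 median price ($/t) ≈ 400; below-median crops: Millet, Oats. Among those, Millet has the highest yield (t/ha) (≈ 3).

Millet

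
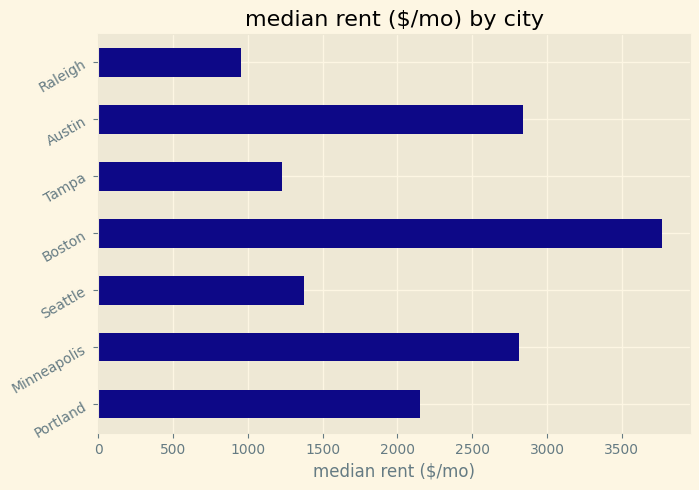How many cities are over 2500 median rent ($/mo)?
Above 2500: Minneapolis, Boston, Austin.

3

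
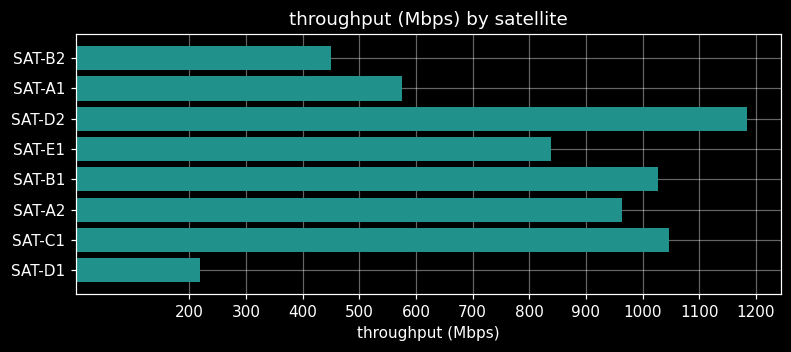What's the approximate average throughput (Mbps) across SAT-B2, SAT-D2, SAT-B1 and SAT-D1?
(500 + 1200 + 1000 + 200) / 4 ≈ 725.

≈ 725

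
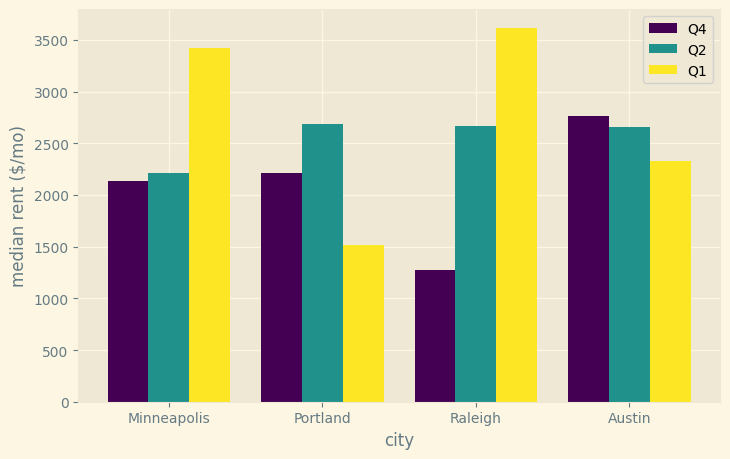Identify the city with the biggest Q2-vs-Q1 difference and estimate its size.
Minneapolis: Q2 ≈ 2000, Q1 ≈ 3500 → gap ≈ 1500. Next-largest (Portland) is only ≈ 1000.

Minneapolis, ≈ 1500 $/mo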